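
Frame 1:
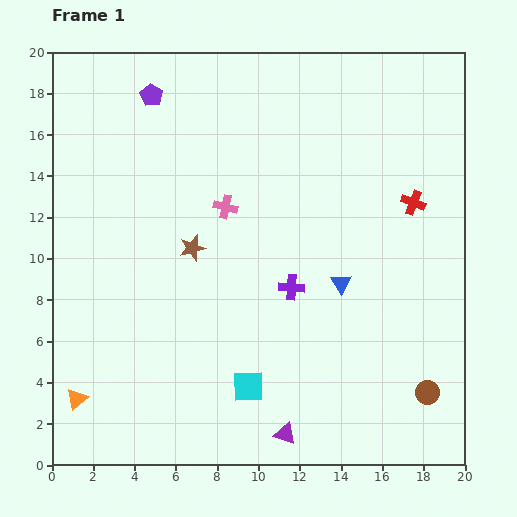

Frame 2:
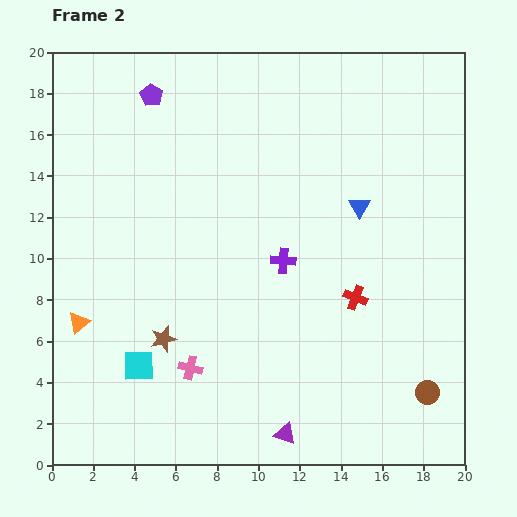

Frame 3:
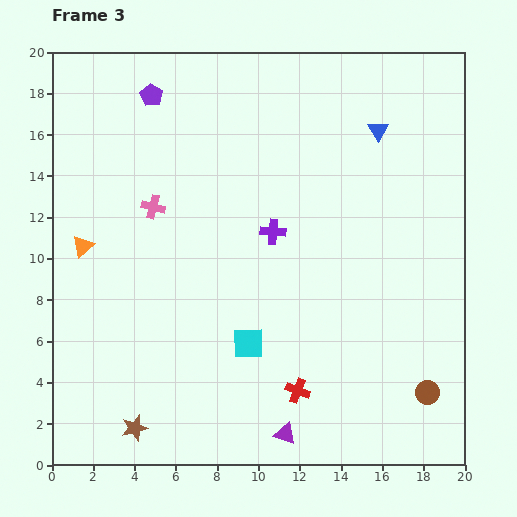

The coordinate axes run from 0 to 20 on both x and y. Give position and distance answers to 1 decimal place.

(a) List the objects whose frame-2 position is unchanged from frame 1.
the purple pentagon, the brown circle, the purple triangle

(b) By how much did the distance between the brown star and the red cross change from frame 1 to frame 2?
-1.4

Distance in frame 1: 10.9. Distance in frame 2: 9.5.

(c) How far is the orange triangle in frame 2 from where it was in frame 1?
3.7

The orange triangle moved from (1.2, 3.2) to (1.3, 6.9), a distance of √(0.1² + 3.7²) ≈ 3.7.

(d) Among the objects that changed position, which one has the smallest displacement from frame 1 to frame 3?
the cyan square

(moved 2.1)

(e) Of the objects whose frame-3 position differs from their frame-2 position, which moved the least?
the purple cross

(moved 1.5)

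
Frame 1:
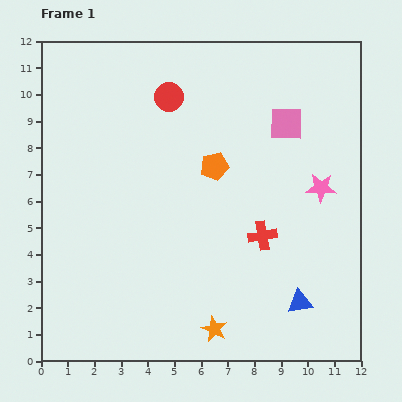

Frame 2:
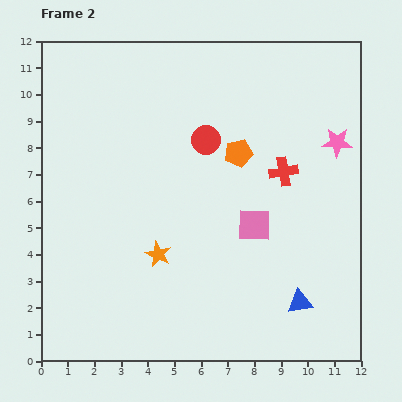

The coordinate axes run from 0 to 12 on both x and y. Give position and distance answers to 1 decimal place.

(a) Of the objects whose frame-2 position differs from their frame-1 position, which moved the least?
the orange pentagon

(moved 1.0)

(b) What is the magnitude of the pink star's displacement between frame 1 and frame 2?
1.8

The pink star moved from (10.5, 6.5) to (11.1, 8.2), a distance of √(0.6² + 1.7²) ≈ 1.8.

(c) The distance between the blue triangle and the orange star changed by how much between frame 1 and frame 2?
+2.2

Distance in frame 1: 3.4. Distance in frame 2: 5.6.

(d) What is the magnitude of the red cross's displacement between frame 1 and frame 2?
2.5

The red cross moved from (8.3, 4.7) to (9.1, 7.1), a distance of √(0.8² + 2.4²) ≈ 2.5.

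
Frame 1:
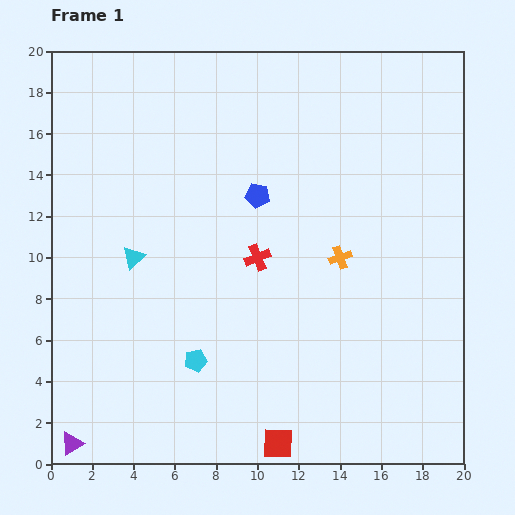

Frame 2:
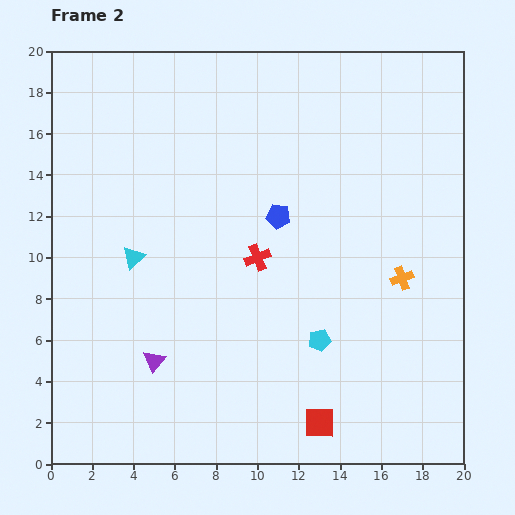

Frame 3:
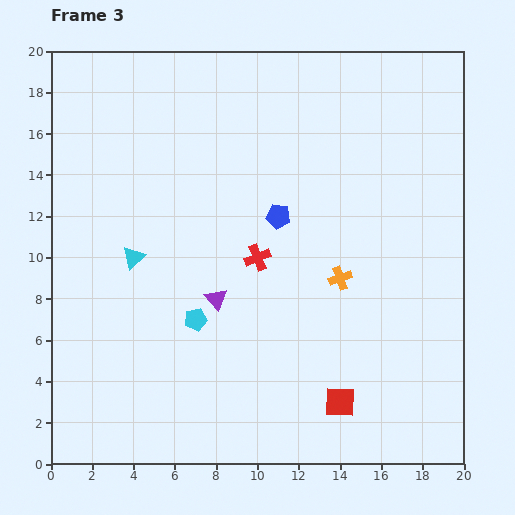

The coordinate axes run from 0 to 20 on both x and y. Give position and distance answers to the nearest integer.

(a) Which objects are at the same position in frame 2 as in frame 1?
the red cross, the cyan triangle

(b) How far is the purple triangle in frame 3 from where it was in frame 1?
10

The purple triangle moved from (1, 1) to (8, 8), a distance of √(7² + 7²) ≈ 10.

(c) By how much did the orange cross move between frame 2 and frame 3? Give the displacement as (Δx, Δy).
(-3, 0)

The orange cross was at (17, 9) in frame 2 and (14, 9) in frame 3.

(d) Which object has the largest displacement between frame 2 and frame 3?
the cyan pentagon

(moved 6; next 4)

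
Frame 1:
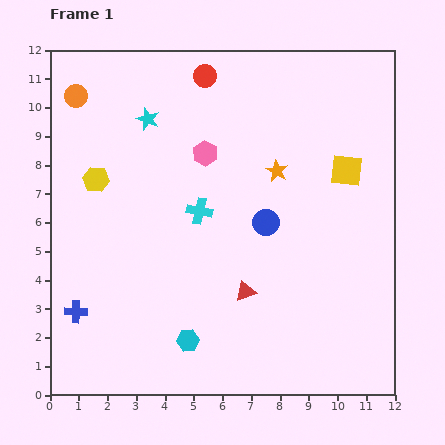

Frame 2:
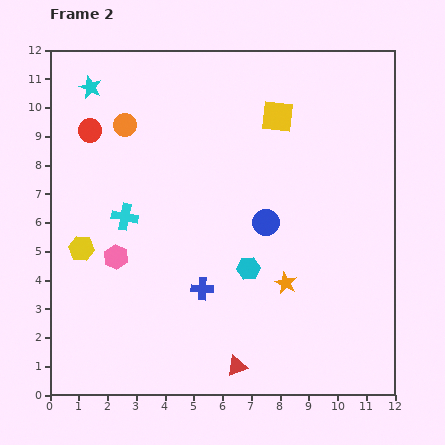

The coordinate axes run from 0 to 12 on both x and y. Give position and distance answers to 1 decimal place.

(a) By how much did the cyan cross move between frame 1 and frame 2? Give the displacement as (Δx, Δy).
(-2.6, -0.2)

The cyan cross was at (5.2, 6.4) in frame 1 and (2.6, 6.2) in frame 2.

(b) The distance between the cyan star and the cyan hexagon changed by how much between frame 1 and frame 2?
+0.6

Distance in frame 1: 7.8. Distance in frame 2: 8.4.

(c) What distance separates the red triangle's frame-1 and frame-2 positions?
2.6

The red triangle moved from (6.8, 3.6) to (6.5, 1.0), a distance of √(0.3² + 2.6²) ≈ 2.6.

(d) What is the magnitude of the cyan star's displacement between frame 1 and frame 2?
2.3

The cyan star moved from (3.4, 9.6) to (1.4, 10.7), a distance of √(2.0² + 1.1²) ≈ 2.3.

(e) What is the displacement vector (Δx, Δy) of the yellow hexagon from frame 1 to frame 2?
(-0.5, -2.4)

The yellow hexagon was at (1.6, 7.5) in frame 1 and (1.1, 5.1) in frame 2.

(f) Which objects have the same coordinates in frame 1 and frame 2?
the blue circle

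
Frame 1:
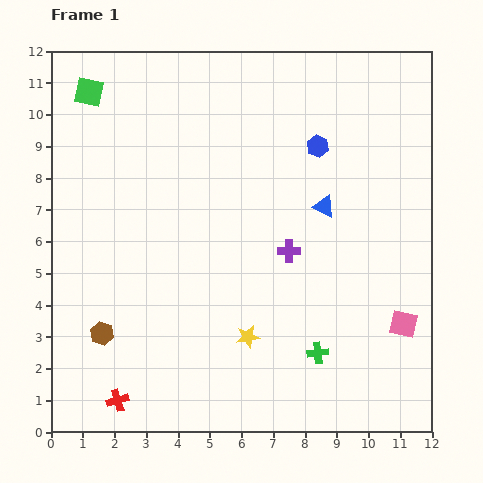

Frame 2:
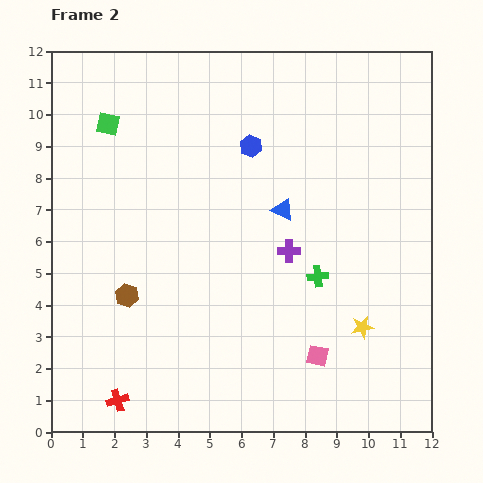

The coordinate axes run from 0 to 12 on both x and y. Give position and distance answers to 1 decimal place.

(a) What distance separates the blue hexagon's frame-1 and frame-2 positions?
2.1

The blue hexagon moved from (8.4, 9.0) to (6.3, 9.0), a distance of √(2.1² + 0.0²) ≈ 2.1.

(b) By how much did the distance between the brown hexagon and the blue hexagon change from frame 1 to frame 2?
-2.9

Distance in frame 1: 9.0. Distance in frame 2: 6.1.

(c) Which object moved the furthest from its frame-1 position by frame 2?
the yellow star

(moved 3.6; next 2.9)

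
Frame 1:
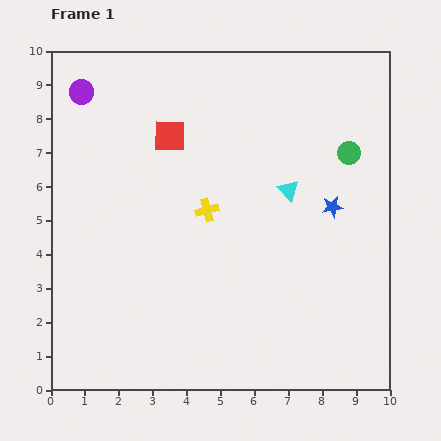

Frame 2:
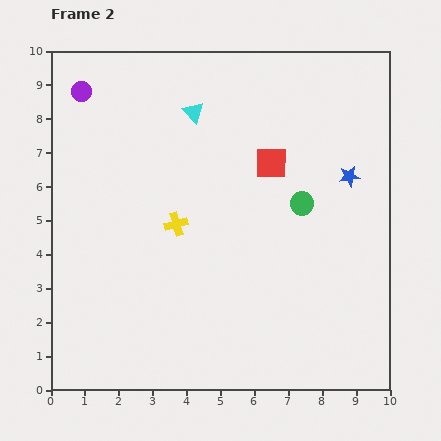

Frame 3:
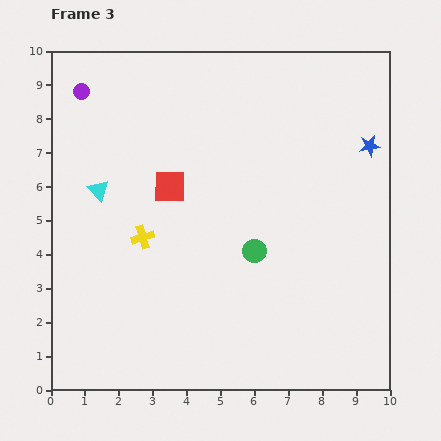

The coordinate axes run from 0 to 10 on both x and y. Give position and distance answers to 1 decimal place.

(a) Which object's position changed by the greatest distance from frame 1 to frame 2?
the cyan triangle

(moved 3.6; next 3.1)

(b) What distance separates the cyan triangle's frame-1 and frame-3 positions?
5.6

The cyan triangle moved from (7.0, 5.9) to (1.4, 5.9), a distance of √(5.6² + 0.0²) ≈ 5.6.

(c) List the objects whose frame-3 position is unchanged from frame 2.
the purple circle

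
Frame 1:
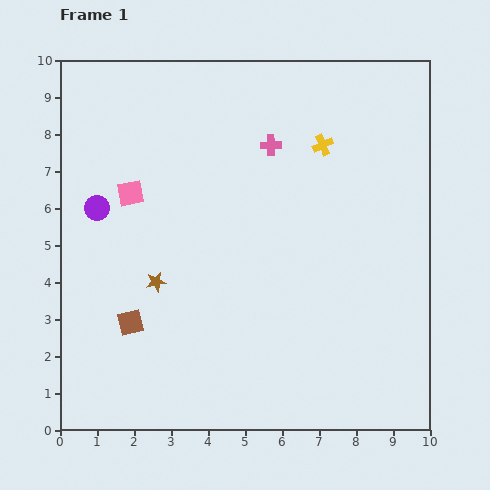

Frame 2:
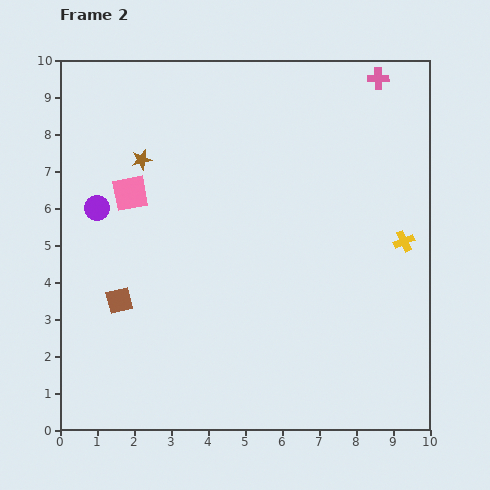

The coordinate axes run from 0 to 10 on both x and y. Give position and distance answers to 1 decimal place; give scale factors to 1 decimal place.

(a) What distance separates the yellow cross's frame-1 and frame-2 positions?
3.4

The yellow cross moved from (7.1, 7.7) to (9.3, 5.1), a distance of √(2.2² + 2.6²) ≈ 3.4.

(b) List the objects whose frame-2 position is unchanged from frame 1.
the purple circle, the pink square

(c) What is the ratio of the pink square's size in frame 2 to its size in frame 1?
1.4×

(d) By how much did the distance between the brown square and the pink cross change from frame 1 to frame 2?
+3.1

Distance in frame 1: 6.1. Distance in frame 2: 9.2.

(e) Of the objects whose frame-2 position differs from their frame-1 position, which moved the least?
the brown square

(moved 0.7)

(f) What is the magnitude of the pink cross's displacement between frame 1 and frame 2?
3.4

The pink cross moved from (5.7, 7.7) to (8.6, 9.5), a distance of √(2.9² + 1.8²) ≈ 3.4.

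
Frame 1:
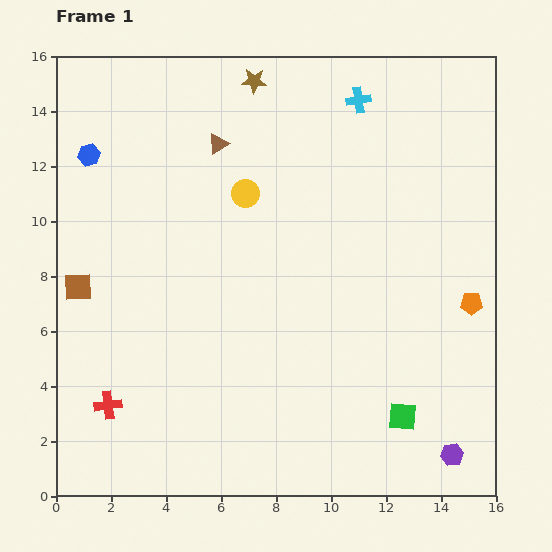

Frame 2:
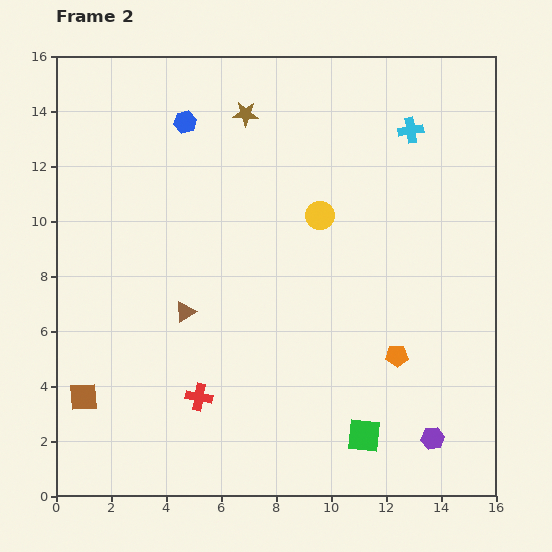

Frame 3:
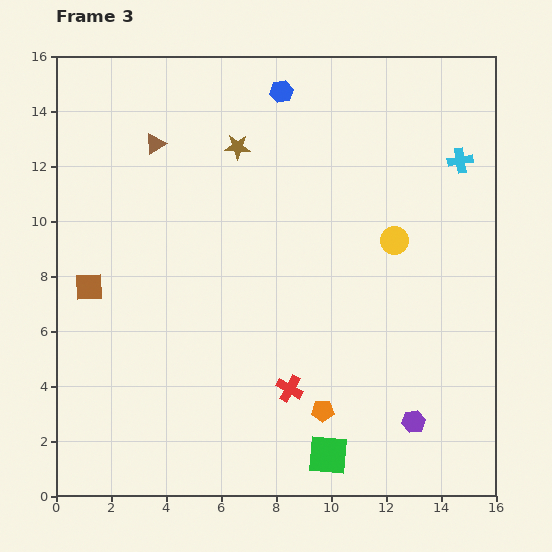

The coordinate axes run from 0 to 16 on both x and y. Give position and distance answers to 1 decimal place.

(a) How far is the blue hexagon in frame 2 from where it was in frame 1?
3.7

The blue hexagon moved from (1.2, 12.4) to (4.7, 13.6), a distance of √(3.5² + 1.2²) ≈ 3.7.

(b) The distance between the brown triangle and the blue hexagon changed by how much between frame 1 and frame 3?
+0.3

Distance in frame 1: 4.7. Distance in frame 3: 5.0.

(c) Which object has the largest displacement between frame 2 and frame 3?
the brown triangle

(moved 6.2; next 4.0)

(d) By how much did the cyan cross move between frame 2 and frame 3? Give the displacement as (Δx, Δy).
(1.8, -1.1)

The cyan cross was at (12.9, 13.3) in frame 2 and (14.7, 12.2) in frame 3.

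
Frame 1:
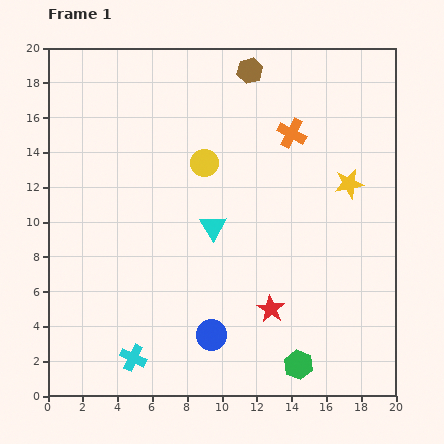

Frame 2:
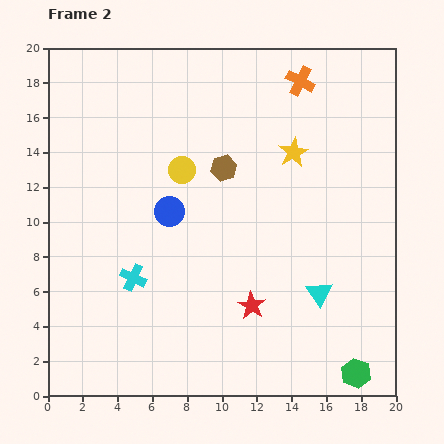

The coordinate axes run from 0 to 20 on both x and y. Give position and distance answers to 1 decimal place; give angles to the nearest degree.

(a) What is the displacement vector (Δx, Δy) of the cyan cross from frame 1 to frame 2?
(0.0, 4.6)

The cyan cross was at (4.9, 2.2) in frame 1 and (4.9, 6.8) in frame 2.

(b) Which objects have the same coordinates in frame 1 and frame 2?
none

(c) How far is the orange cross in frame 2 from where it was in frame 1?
3.0

The orange cross moved from (14.0, 15.1) to (14.5, 18.1), a distance of √(0.5² + 3.0²) ≈ 3.0.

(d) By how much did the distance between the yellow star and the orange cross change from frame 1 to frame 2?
-0.3

Distance in frame 1: 4.4. Distance in frame 2: 4.1.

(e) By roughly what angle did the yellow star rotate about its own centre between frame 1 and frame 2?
18° counter-clockwise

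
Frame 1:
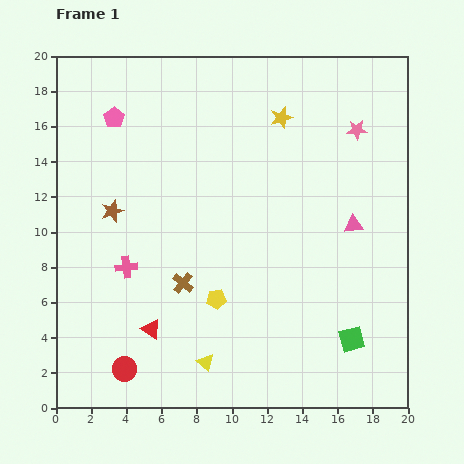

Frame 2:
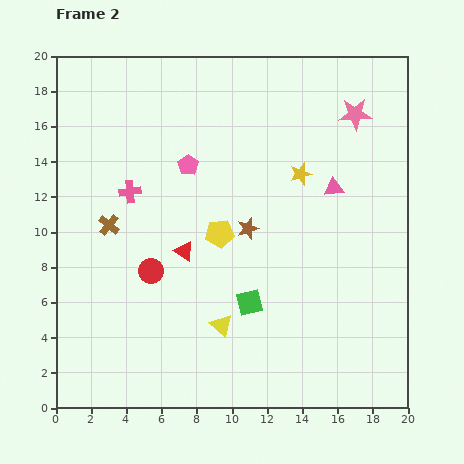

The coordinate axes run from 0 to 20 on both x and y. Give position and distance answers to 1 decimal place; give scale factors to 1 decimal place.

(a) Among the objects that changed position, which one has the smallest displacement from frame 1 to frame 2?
the pink star

(moved 0.9)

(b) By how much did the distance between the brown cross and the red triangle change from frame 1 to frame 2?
+1.4

Distance in frame 1: 3.2. Distance in frame 2: 4.6.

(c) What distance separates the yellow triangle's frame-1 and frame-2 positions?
2.3

The yellow triangle moved from (8.5, 2.6) to (9.4, 4.7), a distance of √(0.9² + 2.1²) ≈ 2.3.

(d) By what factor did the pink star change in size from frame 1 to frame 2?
1.6×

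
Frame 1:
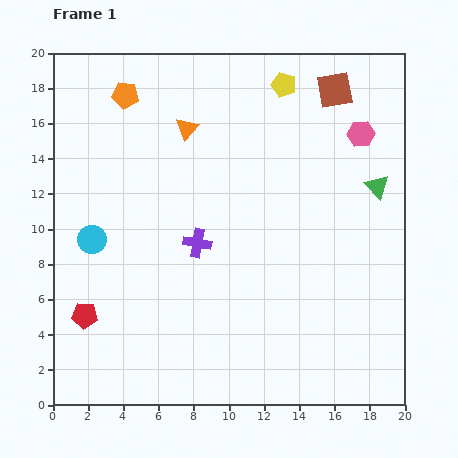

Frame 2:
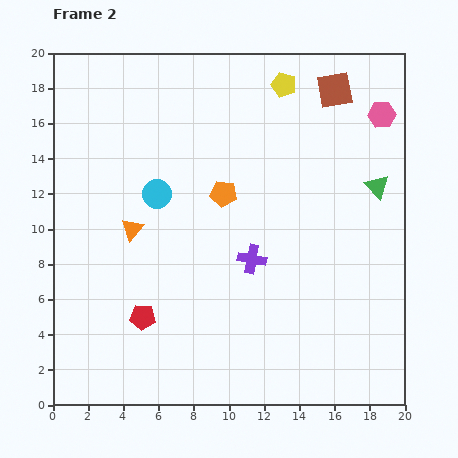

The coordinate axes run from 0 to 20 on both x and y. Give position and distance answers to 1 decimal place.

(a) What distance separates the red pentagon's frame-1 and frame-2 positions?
3.3

The red pentagon moved from (1.8, 5.1) to (5.1, 5.0), a distance of √(3.3² + 0.1²) ≈ 3.3.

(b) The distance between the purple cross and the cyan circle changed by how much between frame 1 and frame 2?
+0.5

Distance in frame 1: 6.0. Distance in frame 2: 6.5.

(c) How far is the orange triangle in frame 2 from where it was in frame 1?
6.5

The orange triangle moved from (7.6, 15.7) to (4.5, 10.0), a distance of √(3.1² + 5.7²) ≈ 6.5.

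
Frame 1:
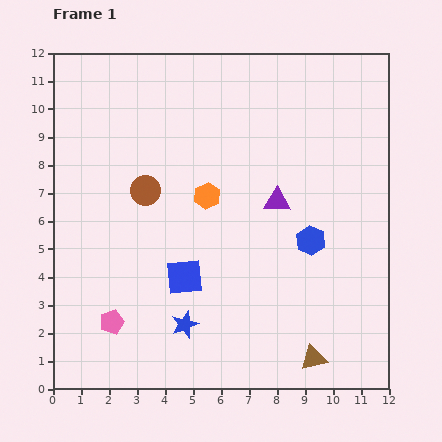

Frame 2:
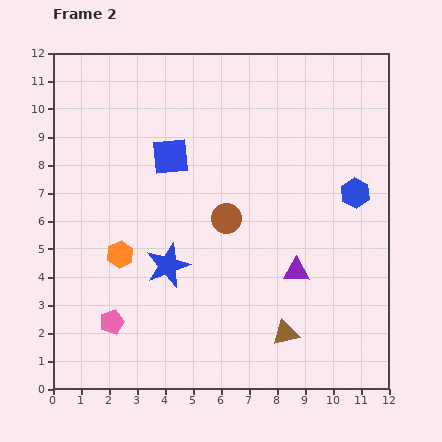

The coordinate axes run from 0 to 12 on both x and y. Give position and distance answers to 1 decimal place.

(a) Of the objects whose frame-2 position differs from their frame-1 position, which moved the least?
the brown triangle

(moved 1.3)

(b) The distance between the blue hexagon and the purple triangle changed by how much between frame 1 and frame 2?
+1.7

Distance in frame 1: 1.8. Distance in frame 2: 3.5.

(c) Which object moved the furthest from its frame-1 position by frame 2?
the blue square

(moved 4.3; next 3.7)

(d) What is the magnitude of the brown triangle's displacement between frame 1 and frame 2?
1.3

The brown triangle moved from (9.3, 1.1) to (8.3, 2.0), a distance of √(1.0² + 0.9²) ≈ 1.3.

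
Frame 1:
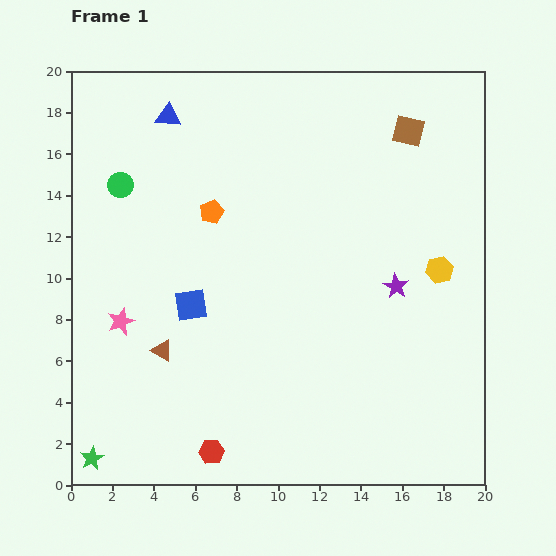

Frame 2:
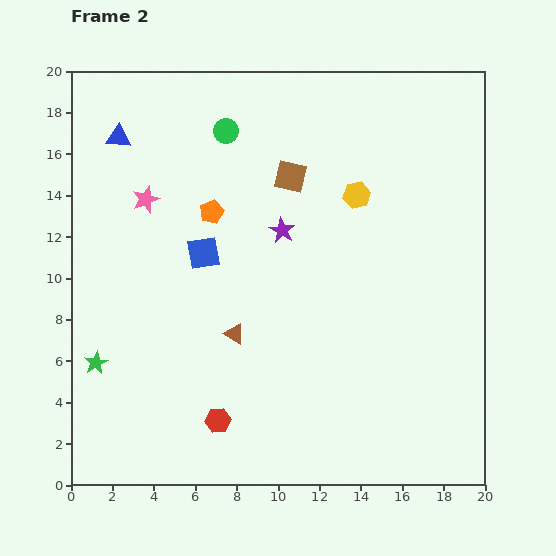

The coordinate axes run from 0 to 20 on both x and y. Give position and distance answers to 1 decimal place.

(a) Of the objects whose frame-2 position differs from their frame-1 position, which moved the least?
the red hexagon

(moved 1.5)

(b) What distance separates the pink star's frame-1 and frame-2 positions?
6.0

The pink star moved from (2.4, 7.9) to (3.6, 13.8), a distance of √(1.2² + 5.9²) ≈ 6.0.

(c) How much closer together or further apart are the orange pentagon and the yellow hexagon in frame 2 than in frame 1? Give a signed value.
-4.4

Distance in frame 1: 11.4. Distance in frame 2: 7.0.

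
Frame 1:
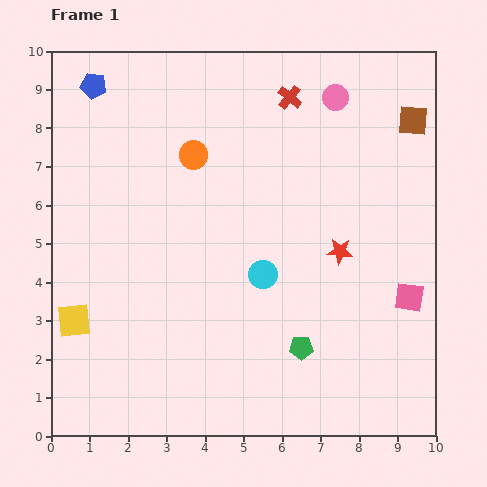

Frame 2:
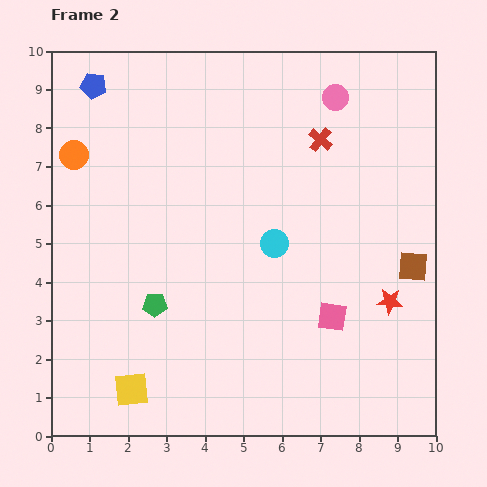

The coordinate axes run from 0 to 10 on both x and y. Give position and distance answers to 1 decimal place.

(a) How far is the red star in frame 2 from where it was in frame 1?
1.8

The red star moved from (7.5, 4.8) to (8.8, 3.5), a distance of √(1.3² + 1.3²) ≈ 1.8.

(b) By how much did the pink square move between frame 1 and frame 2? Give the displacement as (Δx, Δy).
(-2.0, -0.5)

The pink square was at (9.3, 3.6) in frame 1 and (7.3, 3.1) in frame 2.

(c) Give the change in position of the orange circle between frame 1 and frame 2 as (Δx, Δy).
(-3.1, 0.0)

The orange circle was at (3.7, 7.3) in frame 1 and (0.6, 7.3) in frame 2.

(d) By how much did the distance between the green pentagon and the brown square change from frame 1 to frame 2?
+0.2

Distance in frame 1: 6.6. Distance in frame 2: 6.8.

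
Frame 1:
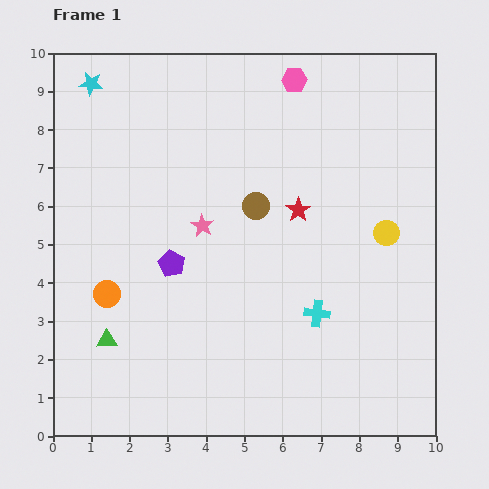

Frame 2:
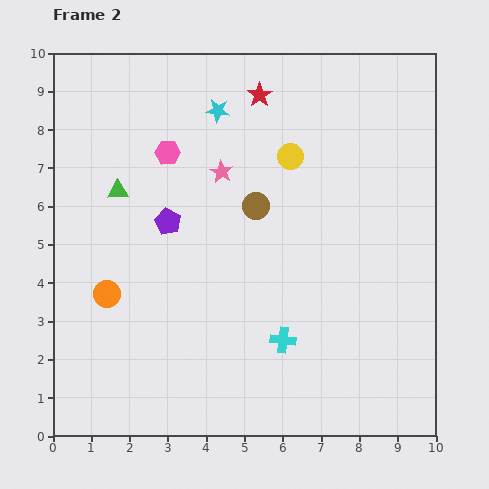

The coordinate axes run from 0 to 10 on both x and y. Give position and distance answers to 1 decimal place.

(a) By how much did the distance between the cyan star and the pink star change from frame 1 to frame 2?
-3.1

Distance in frame 1: 4.7. Distance in frame 2: 1.6.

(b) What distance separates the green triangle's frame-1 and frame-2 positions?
3.9

The green triangle moved from (1.4, 2.5) to (1.7, 6.4), a distance of √(0.3² + 3.9²) ≈ 3.9.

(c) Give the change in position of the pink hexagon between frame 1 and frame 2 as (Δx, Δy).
(-3.3, -1.9)

The pink hexagon was at (6.3, 9.3) in frame 1 and (3.0, 7.4) in frame 2.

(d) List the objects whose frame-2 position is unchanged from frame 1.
the orange circle, the brown circle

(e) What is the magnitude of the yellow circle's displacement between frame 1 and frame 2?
3.2

The yellow circle moved from (8.7, 5.3) to (6.2, 7.3), a distance of √(2.5² + 2.0²) ≈ 3.2.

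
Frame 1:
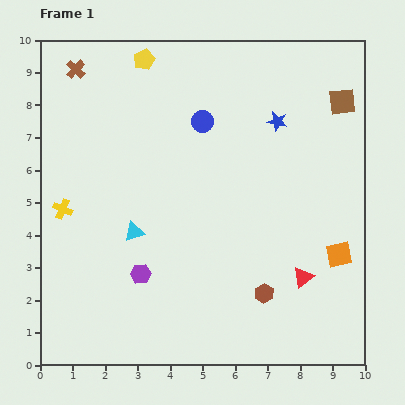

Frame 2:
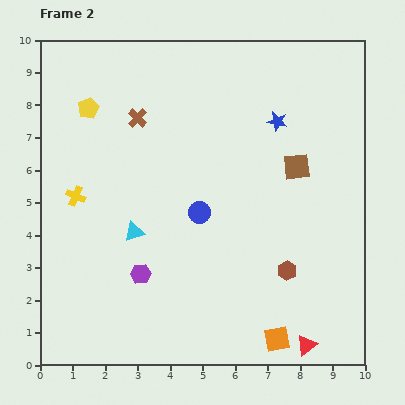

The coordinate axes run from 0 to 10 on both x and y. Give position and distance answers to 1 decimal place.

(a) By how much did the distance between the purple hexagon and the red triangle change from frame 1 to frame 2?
+0.6

Distance in frame 1: 5.0. Distance in frame 2: 5.6.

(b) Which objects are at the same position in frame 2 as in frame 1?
the cyan triangle, the purple hexagon, the blue star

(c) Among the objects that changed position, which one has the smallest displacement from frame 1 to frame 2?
the yellow cross

(moved 0.6)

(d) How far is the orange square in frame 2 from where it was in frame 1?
3.2

The orange square moved from (9.2, 3.4) to (7.3, 0.8), a distance of √(1.9² + 2.6²) ≈ 3.2.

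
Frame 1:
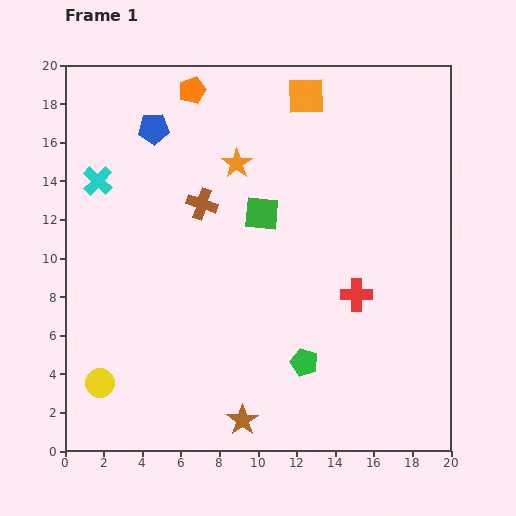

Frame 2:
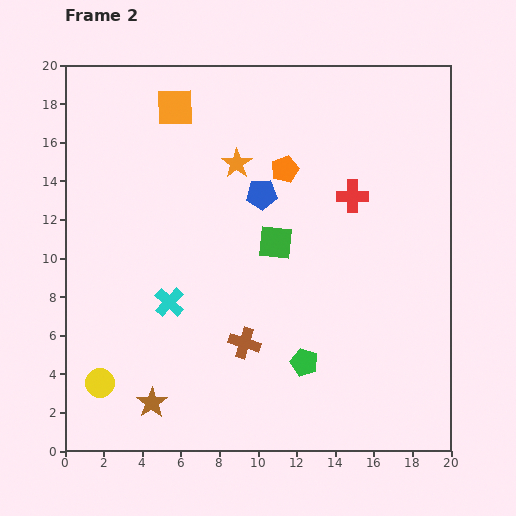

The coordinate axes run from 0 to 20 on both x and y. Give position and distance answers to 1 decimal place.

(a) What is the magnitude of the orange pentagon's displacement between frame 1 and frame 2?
6.3

The orange pentagon moved from (6.6, 18.7) to (11.4, 14.6), a distance of √(4.8² + 4.1²) ≈ 6.3.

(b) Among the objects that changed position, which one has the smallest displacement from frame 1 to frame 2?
the green square

(moved 1.7)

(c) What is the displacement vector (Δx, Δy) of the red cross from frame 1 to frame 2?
(-0.2, 5.1)

The red cross was at (15.1, 8.1) in frame 1 and (14.9, 13.2) in frame 2.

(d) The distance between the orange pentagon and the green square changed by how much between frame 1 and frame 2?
-3.5

Distance in frame 1: 7.3. Distance in frame 2: 3.8.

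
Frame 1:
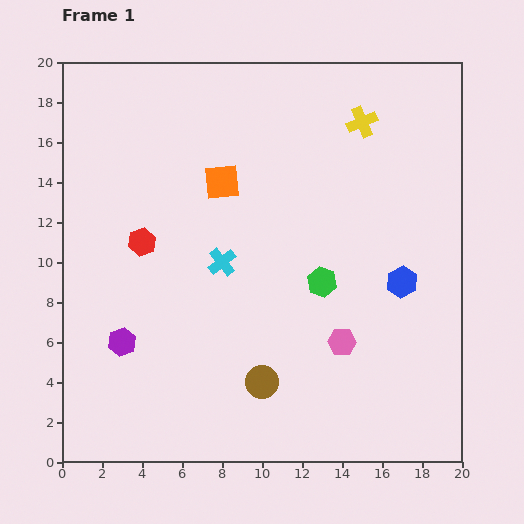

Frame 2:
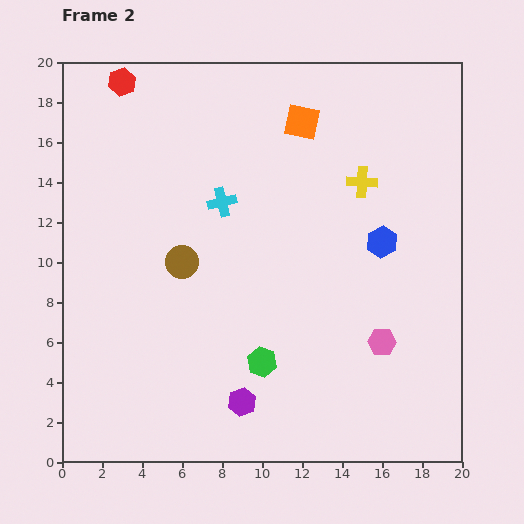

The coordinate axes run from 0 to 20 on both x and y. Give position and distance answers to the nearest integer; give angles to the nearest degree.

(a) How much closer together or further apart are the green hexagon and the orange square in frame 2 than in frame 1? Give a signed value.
+5

Distance in frame 1: 7. Distance in frame 2: 12.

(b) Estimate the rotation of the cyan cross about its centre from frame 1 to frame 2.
26° clockwise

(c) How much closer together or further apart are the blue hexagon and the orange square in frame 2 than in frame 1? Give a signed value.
-3

Distance in frame 1: 10. Distance in frame 2: 7.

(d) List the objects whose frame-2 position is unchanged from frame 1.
none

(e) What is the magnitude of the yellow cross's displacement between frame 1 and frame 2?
3

The yellow cross moved from (15, 17) to (15, 14), a distance of √(0² + 3²) ≈ 3.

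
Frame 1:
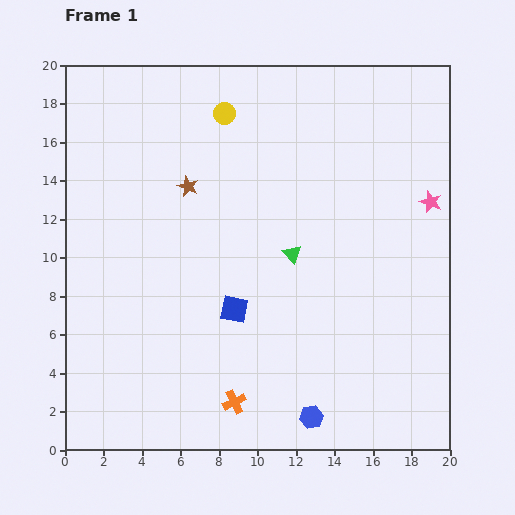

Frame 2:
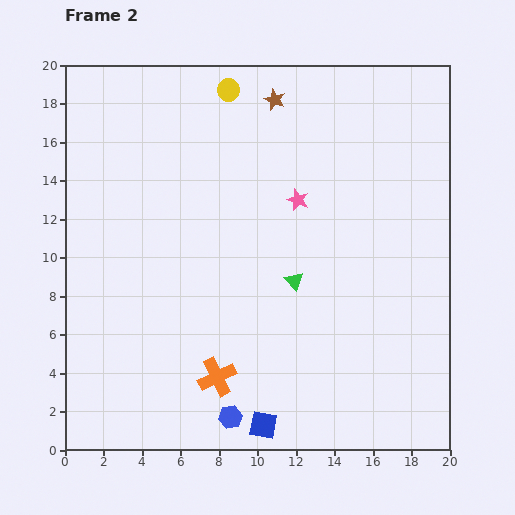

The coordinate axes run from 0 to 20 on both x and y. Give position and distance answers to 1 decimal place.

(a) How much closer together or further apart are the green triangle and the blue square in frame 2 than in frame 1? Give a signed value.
+3.5

Distance in frame 1: 4.2. Distance in frame 2: 7.7.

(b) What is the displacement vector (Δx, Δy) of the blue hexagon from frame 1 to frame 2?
(-4.2, 0.0)

The blue hexagon was at (12.8, 1.7) in frame 1 and (8.6, 1.7) in frame 2.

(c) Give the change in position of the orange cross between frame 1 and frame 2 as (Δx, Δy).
(-0.9, 1.3)

The orange cross was at (8.8, 2.5) in frame 1 and (7.9, 3.8) in frame 2.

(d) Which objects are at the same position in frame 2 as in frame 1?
none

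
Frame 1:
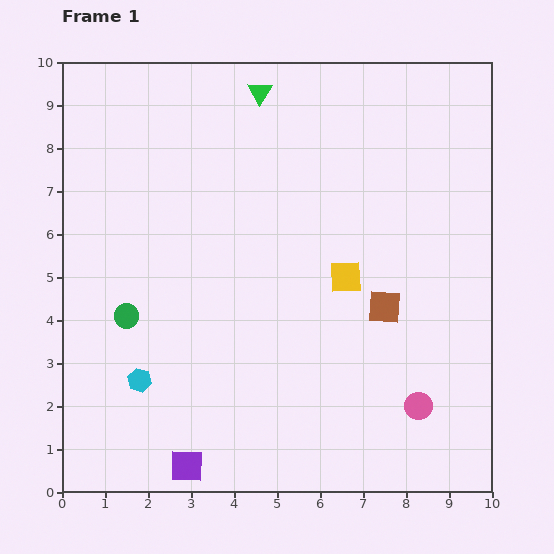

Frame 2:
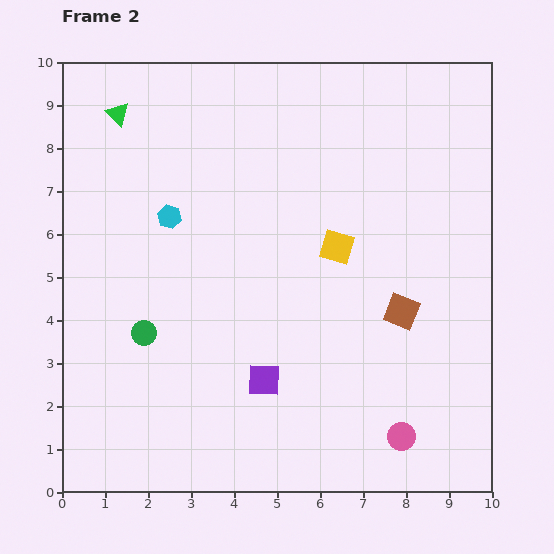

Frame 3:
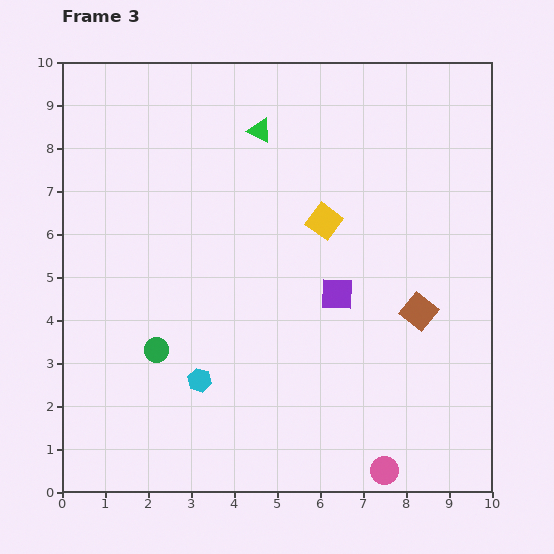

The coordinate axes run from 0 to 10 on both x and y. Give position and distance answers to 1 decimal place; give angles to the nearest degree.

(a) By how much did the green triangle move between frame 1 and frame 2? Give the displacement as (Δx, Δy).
(-3.3, -0.5)

The green triangle was at (4.6, 9.3) in frame 1 and (1.3, 8.8) in frame 2.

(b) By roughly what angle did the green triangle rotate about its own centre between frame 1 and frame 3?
37° counter-clockwise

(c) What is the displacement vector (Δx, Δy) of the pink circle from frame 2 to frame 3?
(-0.4, -0.8)

The pink circle was at (7.9, 1.3) in frame 2 and (7.5, 0.5) in frame 3.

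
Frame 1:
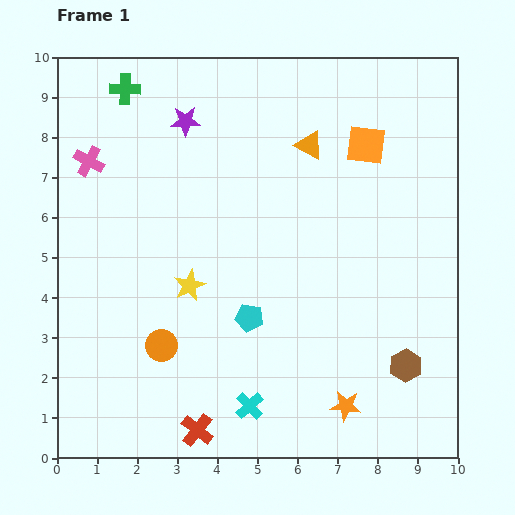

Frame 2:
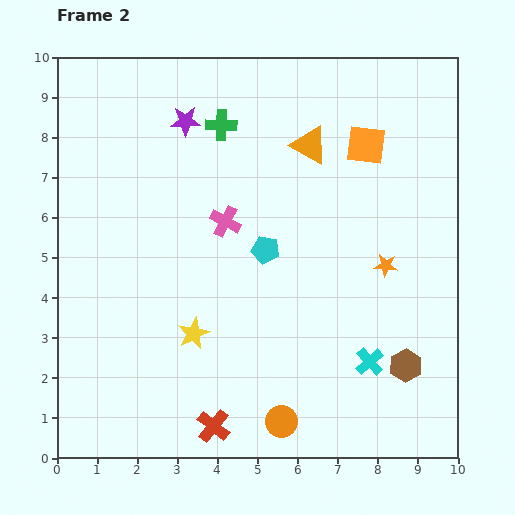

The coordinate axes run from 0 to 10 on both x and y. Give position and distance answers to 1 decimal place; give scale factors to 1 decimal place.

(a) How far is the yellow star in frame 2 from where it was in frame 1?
1.2

The yellow star moved from (3.3, 4.3) to (3.4, 3.1), a distance of √(0.1² + 1.2²) ≈ 1.2.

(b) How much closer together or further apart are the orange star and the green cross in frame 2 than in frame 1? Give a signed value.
-4.2

Distance in frame 1: 9.6. Distance in frame 2: 5.4.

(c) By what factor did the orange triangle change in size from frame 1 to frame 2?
1.3×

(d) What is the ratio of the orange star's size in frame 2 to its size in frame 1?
0.8×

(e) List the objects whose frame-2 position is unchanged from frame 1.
the orange square, the brown hexagon, the orange triangle, the purple star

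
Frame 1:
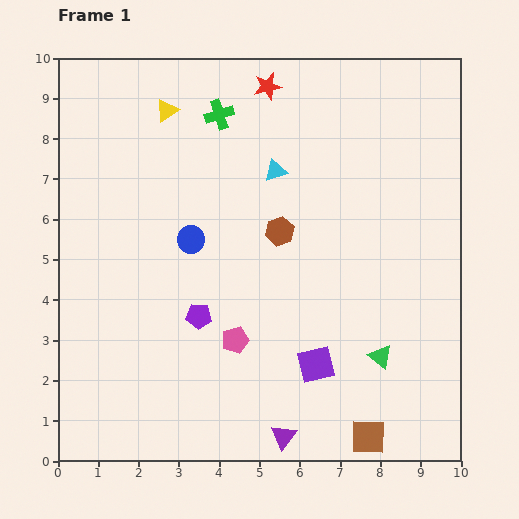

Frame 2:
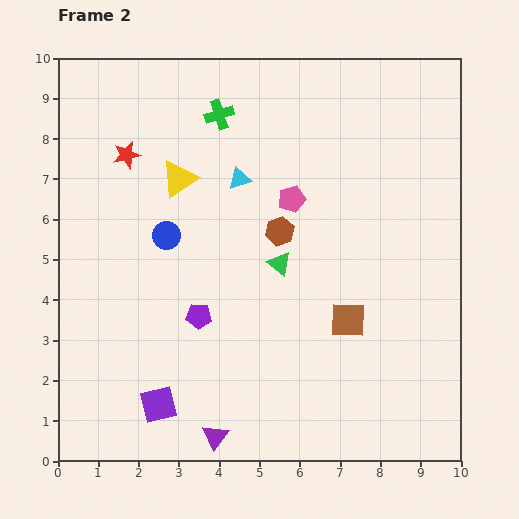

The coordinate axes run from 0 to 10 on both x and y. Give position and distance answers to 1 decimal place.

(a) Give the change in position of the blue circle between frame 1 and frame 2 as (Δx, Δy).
(-0.6, 0.1)

The blue circle was at (3.3, 5.5) in frame 1 and (2.7, 5.6) in frame 2.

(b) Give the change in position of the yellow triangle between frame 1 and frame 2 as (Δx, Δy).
(0.3, -1.7)

The yellow triangle was at (2.7, 8.7) in frame 1 and (3.0, 7.0) in frame 2.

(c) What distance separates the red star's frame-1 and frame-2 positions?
3.9

The red star moved from (5.2, 9.3) to (1.7, 7.6), a distance of √(3.5² + 1.7²) ≈ 3.9.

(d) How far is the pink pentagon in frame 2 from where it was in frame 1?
3.8

The pink pentagon moved from (4.4, 3.0) to (5.8, 6.5), a distance of √(1.4² + 3.5²) ≈ 3.8.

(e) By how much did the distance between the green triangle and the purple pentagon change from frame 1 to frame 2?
-2.2

Distance in frame 1: 4.6. Distance in frame 2: 2.4.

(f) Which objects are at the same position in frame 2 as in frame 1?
the purple pentagon, the green cross, the brown hexagon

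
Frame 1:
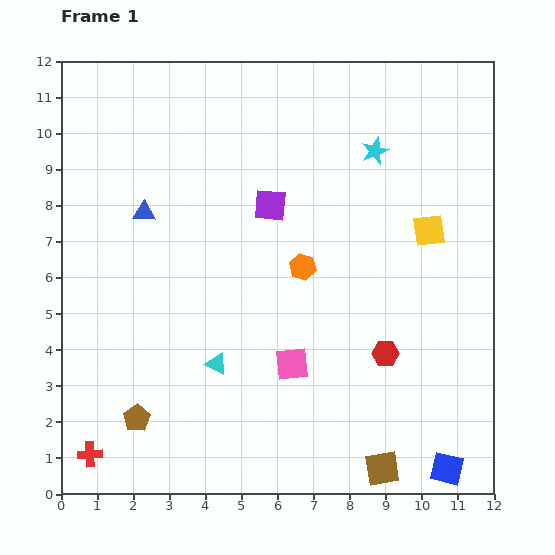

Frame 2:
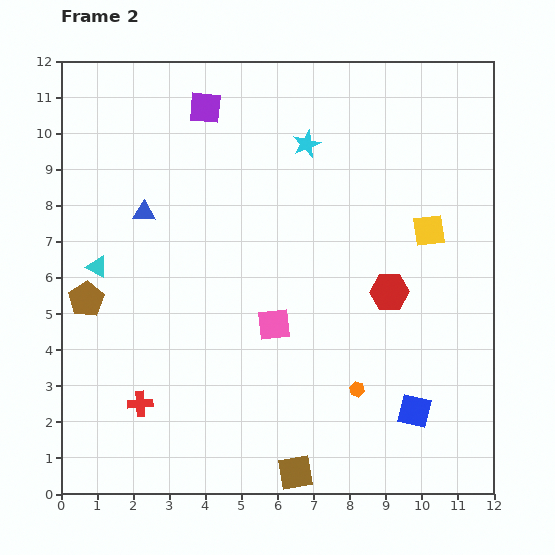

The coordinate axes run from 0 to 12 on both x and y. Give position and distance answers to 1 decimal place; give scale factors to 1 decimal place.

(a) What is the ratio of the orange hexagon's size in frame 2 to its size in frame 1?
0.6×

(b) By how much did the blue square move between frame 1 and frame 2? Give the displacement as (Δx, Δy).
(-0.9, 1.6)

The blue square was at (10.7, 0.7) in frame 1 and (9.8, 2.3) in frame 2.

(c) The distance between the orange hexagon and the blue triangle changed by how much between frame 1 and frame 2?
+3.1

Distance in frame 1: 4.6. Distance in frame 2: 7.7.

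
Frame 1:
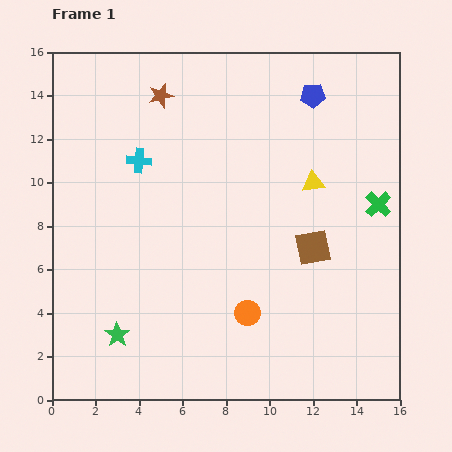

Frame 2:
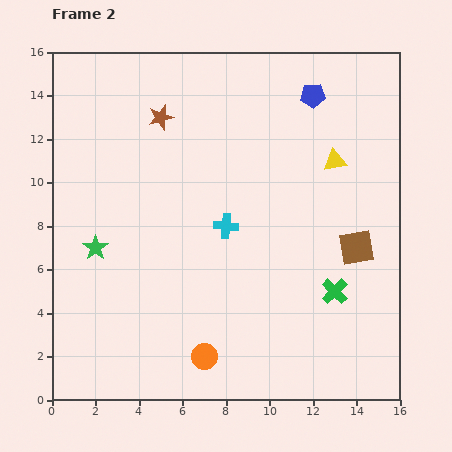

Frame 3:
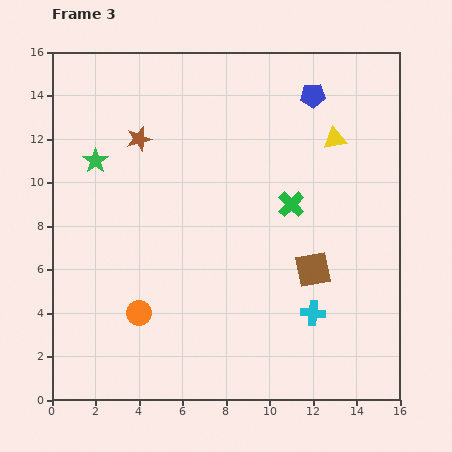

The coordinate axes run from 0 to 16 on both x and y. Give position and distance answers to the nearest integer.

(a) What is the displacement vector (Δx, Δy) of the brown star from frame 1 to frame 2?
(0, -1)

The brown star was at (5, 14) in frame 1 and (5, 13) in frame 2.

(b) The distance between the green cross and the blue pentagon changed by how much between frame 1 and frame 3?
-1

Distance in frame 1: 6. Distance in frame 3: 5.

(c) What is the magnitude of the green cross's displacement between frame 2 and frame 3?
4

The green cross moved from (13, 5) to (11, 9), a distance of √(2² + 4²) ≈ 4.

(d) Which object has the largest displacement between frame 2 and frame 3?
the cyan cross

(moved 6; next 4)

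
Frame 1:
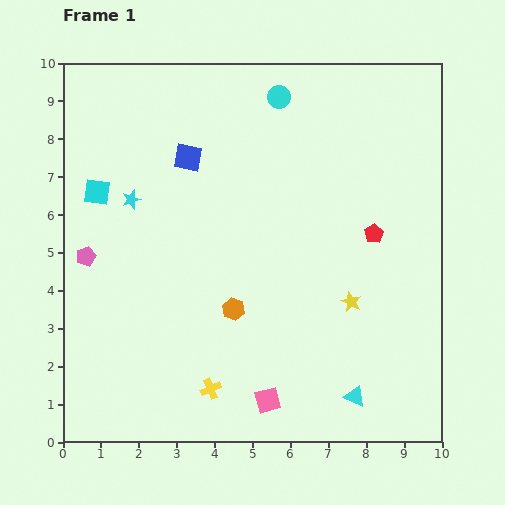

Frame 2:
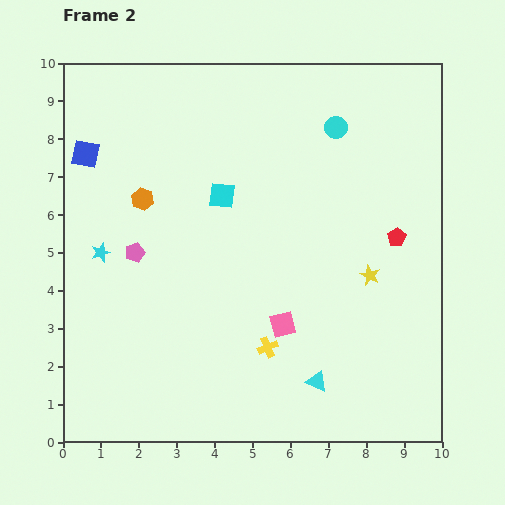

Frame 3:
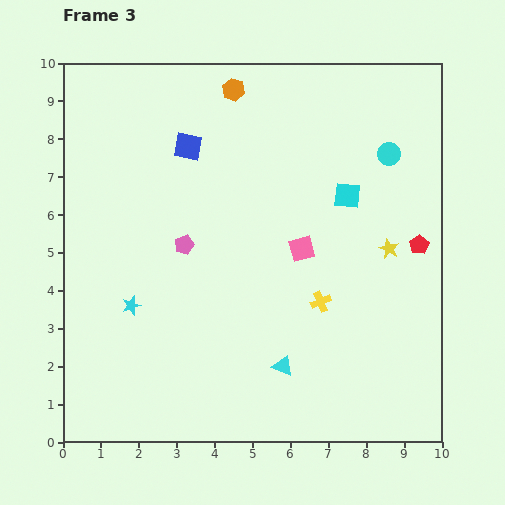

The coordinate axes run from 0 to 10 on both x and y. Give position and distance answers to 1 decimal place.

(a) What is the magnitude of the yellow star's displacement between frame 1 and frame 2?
0.9

The yellow star moved from (7.6, 3.7) to (8.1, 4.4), a distance of √(0.5² + 0.7²) ≈ 0.9.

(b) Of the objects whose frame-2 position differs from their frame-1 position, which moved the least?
the red pentagon

(moved 0.6)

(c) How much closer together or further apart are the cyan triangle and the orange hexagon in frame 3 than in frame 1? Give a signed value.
+3.5

Distance in frame 1: 3.9. Distance in frame 3: 7.4.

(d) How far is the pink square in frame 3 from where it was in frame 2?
2.1

The pink square moved from (5.8, 3.1) to (6.3, 5.1), a distance of √(0.5² + 2.0²) ≈ 2.1.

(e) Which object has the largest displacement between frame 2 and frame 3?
the orange hexagon

(moved 3.8; next 3.3)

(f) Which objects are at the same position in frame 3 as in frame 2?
none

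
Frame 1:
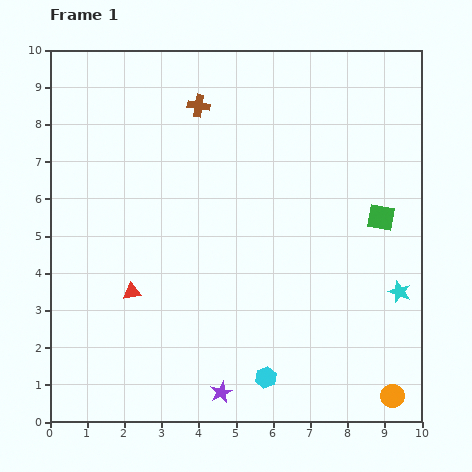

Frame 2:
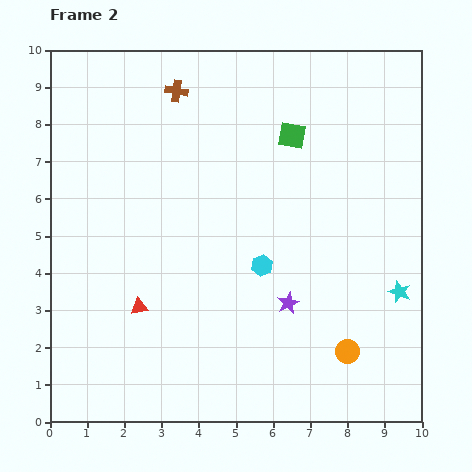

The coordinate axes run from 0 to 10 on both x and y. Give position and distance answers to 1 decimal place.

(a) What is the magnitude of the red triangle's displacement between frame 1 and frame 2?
0.4

The red triangle moved from (2.2, 3.5) to (2.4, 3.1), a distance of √(0.2² + 0.4²) ≈ 0.4.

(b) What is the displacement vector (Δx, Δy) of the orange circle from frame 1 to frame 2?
(-1.2, 1.2)

The orange circle was at (9.2, 0.7) in frame 1 and (8.0, 1.9) in frame 2.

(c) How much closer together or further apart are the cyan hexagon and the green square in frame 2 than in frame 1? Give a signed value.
-1.7

Distance in frame 1: 5.3. Distance in frame 2: 3.6.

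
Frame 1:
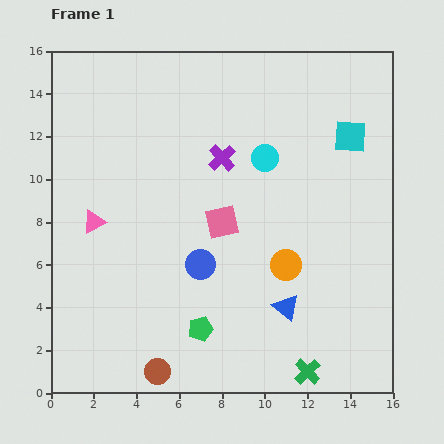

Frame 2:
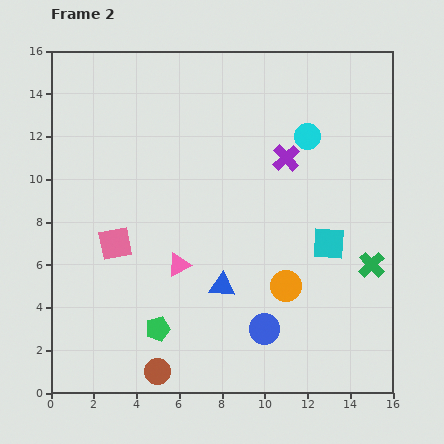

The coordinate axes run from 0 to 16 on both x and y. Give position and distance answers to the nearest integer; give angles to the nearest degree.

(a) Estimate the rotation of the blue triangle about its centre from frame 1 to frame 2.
36° counter-clockwise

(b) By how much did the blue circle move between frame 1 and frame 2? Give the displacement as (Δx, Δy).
(3, -3)

The blue circle was at (7, 6) in frame 1 and (10, 3) in frame 2.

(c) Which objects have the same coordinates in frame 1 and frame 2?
the brown circle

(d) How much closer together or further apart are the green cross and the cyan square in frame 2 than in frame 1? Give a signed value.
-9

Distance in frame 1: 11. Distance in frame 2: 2.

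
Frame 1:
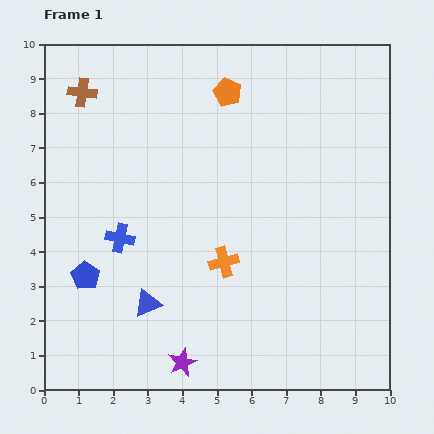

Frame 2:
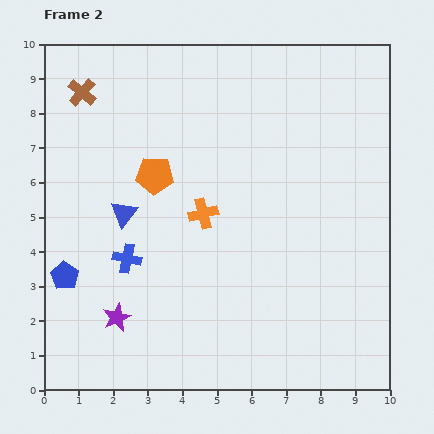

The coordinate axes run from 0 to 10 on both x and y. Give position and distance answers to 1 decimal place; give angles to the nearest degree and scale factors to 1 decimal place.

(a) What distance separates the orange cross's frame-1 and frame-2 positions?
1.5

The orange cross moved from (5.2, 3.7) to (4.6, 5.1), a distance of √(0.6² + 1.4²) ≈ 1.5.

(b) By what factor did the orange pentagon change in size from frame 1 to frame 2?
1.3×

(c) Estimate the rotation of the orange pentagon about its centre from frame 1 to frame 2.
21° counter-clockwise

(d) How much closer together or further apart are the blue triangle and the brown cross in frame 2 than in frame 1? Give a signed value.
-2.7

Distance in frame 1: 6.4. Distance in frame 2: 3.7.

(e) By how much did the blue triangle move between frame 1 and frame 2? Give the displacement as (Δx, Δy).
(-0.7, 2.6)

The blue triangle was at (3.0, 2.5) in frame 1 and (2.3, 5.1) in frame 2.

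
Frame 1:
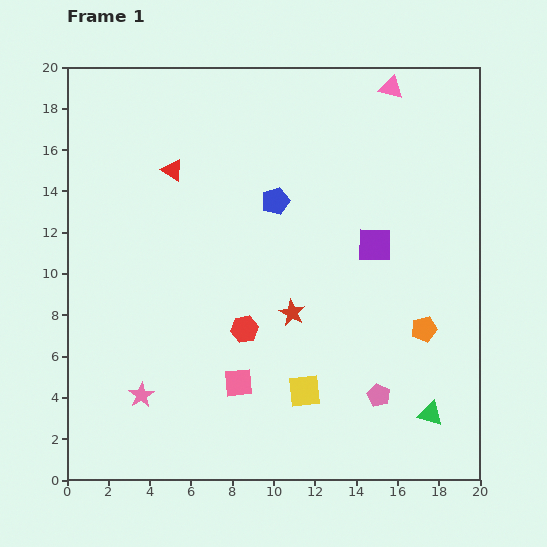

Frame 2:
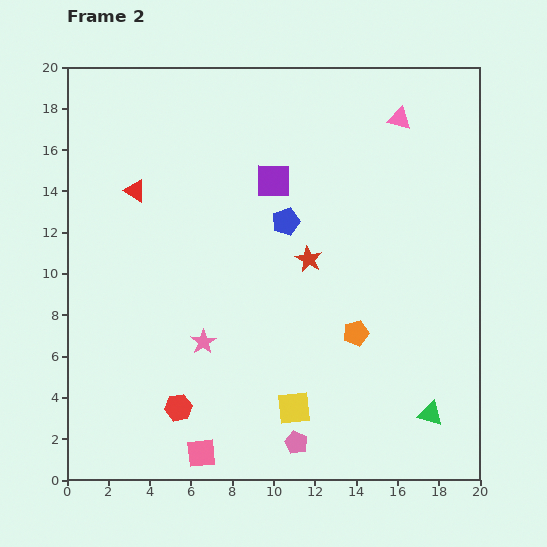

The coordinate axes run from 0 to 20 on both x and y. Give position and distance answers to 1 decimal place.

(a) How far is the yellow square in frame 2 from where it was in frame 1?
0.9

The yellow square moved from (11.5, 4.3) to (11.0, 3.5), a distance of √(0.5² + 0.8²) ≈ 0.9.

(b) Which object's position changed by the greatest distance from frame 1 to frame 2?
the purple square

(moved 5.8; next 5.0)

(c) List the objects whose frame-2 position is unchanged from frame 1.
the green triangle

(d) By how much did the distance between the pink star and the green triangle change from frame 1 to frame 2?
-2.5

Distance in frame 1: 14.0. Distance in frame 2: 11.5.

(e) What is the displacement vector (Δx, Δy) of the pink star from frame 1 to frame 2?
(3.0, 2.6)

The pink star was at (3.6, 4.1) in frame 1 and (6.6, 6.7) in frame 2.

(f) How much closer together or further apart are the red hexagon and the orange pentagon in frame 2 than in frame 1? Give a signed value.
+0.6

Distance in frame 1: 8.7. Distance in frame 2: 9.3.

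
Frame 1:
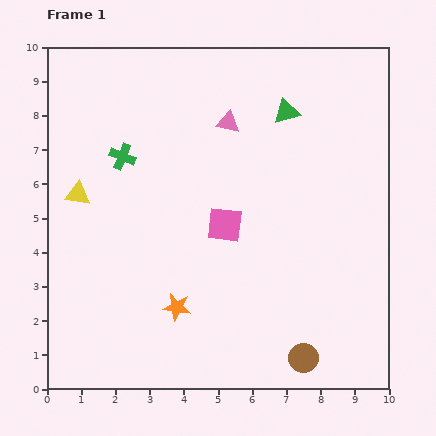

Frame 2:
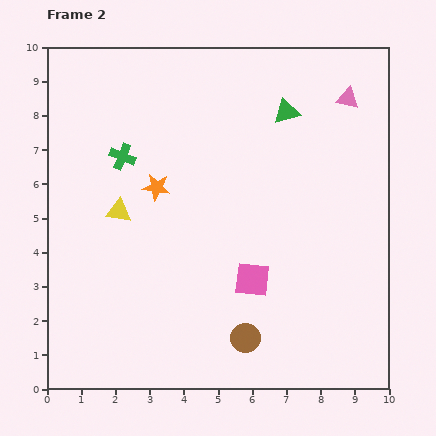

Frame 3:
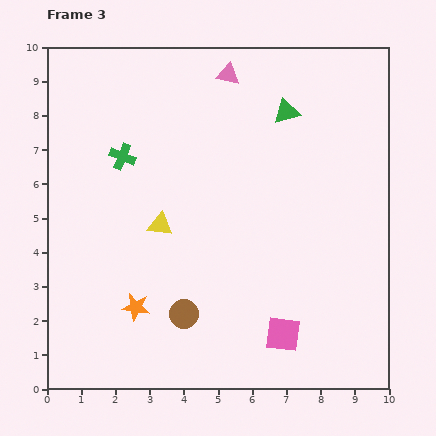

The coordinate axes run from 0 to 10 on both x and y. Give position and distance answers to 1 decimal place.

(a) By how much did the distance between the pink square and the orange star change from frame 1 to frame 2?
+1.1

Distance in frame 1: 2.8. Distance in frame 2: 3.9.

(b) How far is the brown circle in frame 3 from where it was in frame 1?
3.7

The brown circle moved from (7.5, 0.9) to (4.0, 2.2), a distance of √(3.5² + 1.3²) ≈ 3.7.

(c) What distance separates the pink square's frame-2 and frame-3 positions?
1.8

The pink square moved from (6.0, 3.2) to (6.9, 1.6), a distance of √(0.9² + 1.6²) ≈ 1.8.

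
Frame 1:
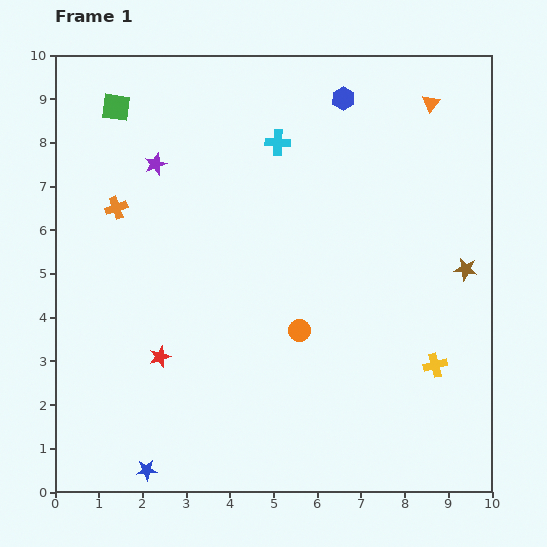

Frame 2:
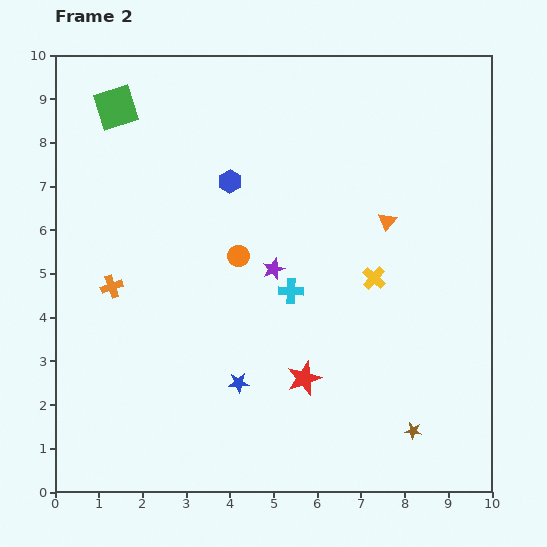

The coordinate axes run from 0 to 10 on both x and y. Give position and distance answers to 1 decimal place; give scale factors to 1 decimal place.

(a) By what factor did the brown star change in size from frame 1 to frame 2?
0.7×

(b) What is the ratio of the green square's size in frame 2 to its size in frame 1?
1.5×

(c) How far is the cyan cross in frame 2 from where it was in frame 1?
3.4

The cyan cross moved from (5.1, 8.0) to (5.4, 4.6), a distance of √(0.3² + 3.4²) ≈ 3.4.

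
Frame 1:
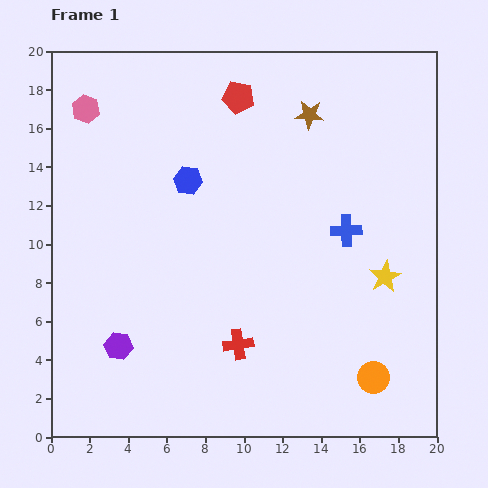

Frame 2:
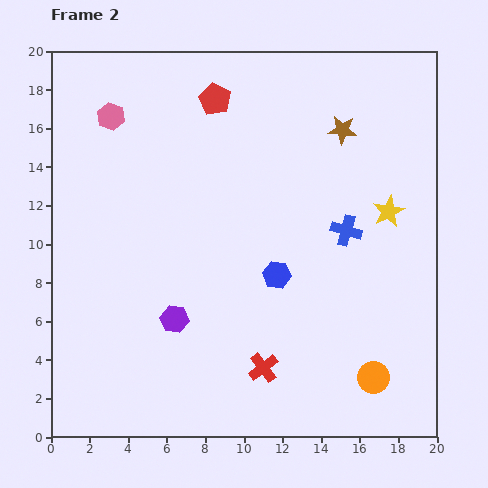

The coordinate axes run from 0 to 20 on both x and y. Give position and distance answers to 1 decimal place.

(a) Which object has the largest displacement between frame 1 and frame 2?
the blue hexagon

(moved 6.7; next 3.4)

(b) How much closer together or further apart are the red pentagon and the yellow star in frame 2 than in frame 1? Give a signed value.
-1.3

Distance in frame 1: 12.0. Distance in frame 2: 10.7.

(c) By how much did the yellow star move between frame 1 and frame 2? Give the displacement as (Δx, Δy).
(0.2, 3.4)

The yellow star was at (17.3, 8.3) in frame 1 and (17.5, 11.7) in frame 2.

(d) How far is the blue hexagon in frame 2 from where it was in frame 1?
6.7

The blue hexagon moved from (7.1, 13.3) to (11.7, 8.4), a distance of √(4.6² + 4.9²) ≈ 6.7.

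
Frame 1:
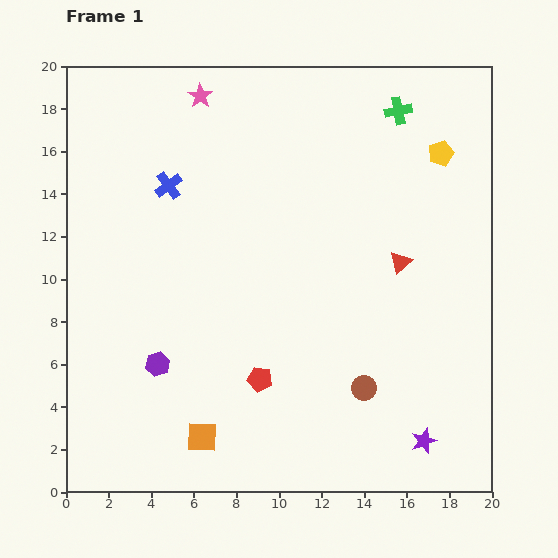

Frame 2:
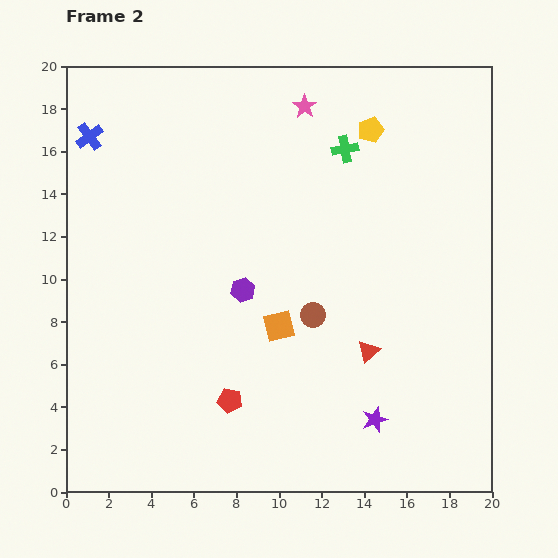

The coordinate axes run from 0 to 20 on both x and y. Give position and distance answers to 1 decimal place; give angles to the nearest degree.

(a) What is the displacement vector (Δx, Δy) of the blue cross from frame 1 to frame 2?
(-3.7, 2.3)

The blue cross was at (4.8, 14.4) in frame 1 and (1.1, 16.7) in frame 2.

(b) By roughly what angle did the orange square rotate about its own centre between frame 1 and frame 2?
16° counter-clockwise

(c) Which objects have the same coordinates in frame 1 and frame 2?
none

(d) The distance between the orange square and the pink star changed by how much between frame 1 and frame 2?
-5.6

Distance in frame 1: 16.0. Distance in frame 2: 10.4.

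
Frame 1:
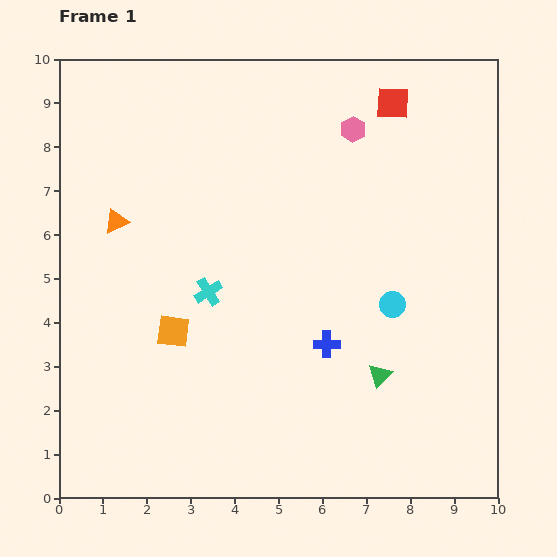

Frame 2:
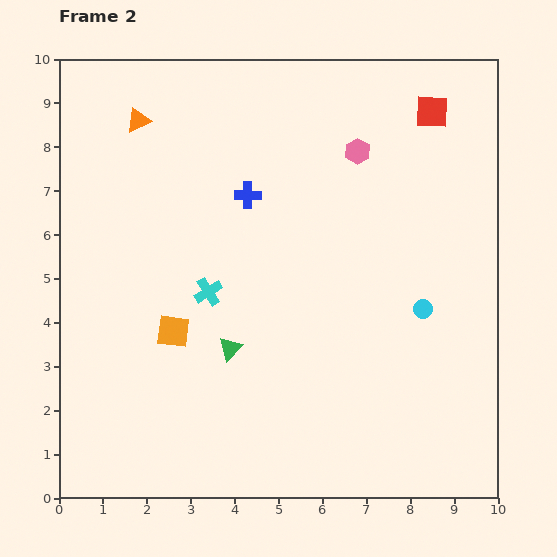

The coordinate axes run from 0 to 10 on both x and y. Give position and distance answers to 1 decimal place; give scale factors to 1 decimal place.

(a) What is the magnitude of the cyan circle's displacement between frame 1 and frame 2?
0.7

The cyan circle moved from (7.6, 4.4) to (8.3, 4.3), a distance of √(0.7² + 0.1²) ≈ 0.7.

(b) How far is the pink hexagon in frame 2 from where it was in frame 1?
0.5

The pink hexagon moved from (6.7, 8.4) to (6.8, 7.9), a distance of √(0.1² + 0.5²) ≈ 0.5.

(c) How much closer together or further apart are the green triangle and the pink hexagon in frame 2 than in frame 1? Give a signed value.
-0.2

Distance in frame 1: 5.6. Distance in frame 2: 5.4.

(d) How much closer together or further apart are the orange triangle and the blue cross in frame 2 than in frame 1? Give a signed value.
-2.6

Distance in frame 1: 5.6. Distance in frame 2: 3.0.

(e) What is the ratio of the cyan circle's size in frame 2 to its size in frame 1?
0.7×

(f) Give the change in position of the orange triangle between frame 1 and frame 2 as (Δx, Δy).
(0.5, 2.3)

The orange triangle was at (1.3, 6.3) in frame 1 and (1.8, 8.6) in frame 2.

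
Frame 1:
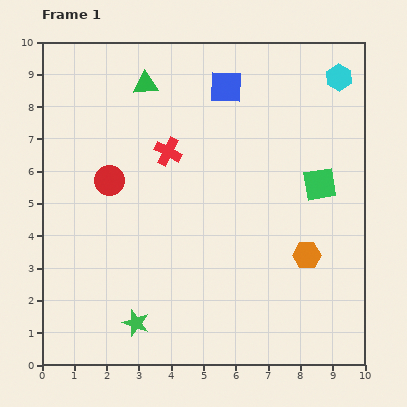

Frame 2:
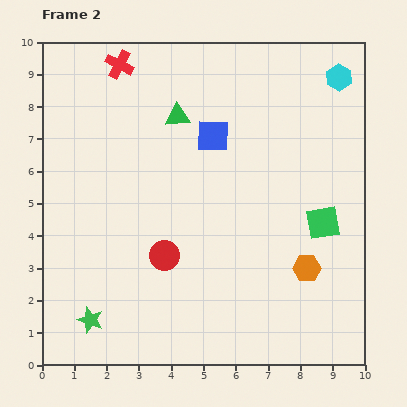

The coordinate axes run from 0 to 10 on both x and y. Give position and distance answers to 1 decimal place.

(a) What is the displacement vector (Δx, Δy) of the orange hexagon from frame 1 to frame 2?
(0.0, -0.4)

The orange hexagon was at (8.2, 3.4) in frame 1 and (8.2, 3.0) in frame 2.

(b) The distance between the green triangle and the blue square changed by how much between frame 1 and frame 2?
-1.2

Distance in frame 1: 2.5. Distance in frame 2: 1.3.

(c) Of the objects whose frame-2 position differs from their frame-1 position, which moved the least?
the orange hexagon

(moved 0.4)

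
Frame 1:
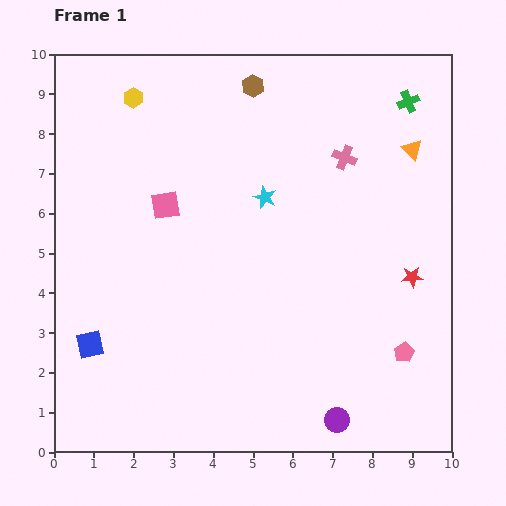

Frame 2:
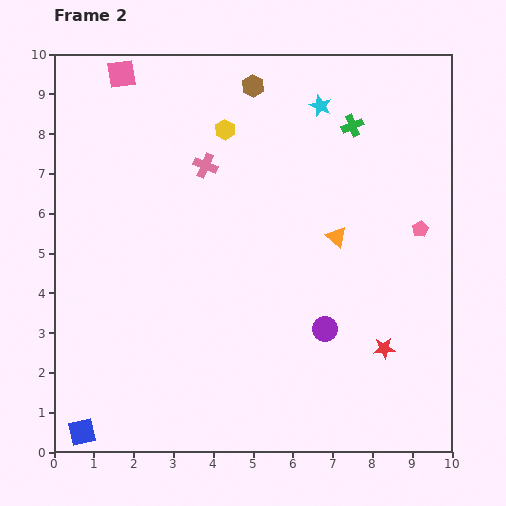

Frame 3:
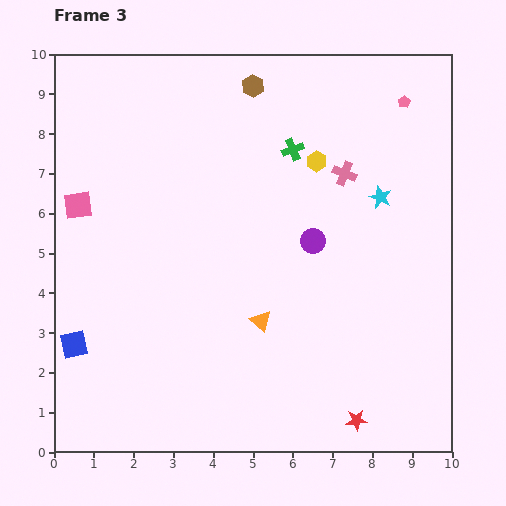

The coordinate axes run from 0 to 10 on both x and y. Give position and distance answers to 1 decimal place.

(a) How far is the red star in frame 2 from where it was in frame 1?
1.9

The red star moved from (9.0, 4.4) to (8.3, 2.6), a distance of √(0.7² + 1.8²) ≈ 1.9.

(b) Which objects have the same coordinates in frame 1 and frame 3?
the brown hexagon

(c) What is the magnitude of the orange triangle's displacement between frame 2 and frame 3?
2.8

The orange triangle moved from (7.1, 5.4) to (5.2, 3.3), a distance of √(1.9² + 2.1²) ≈ 2.8.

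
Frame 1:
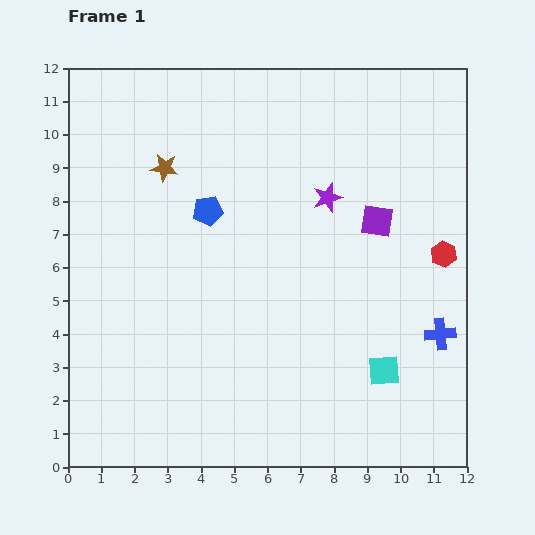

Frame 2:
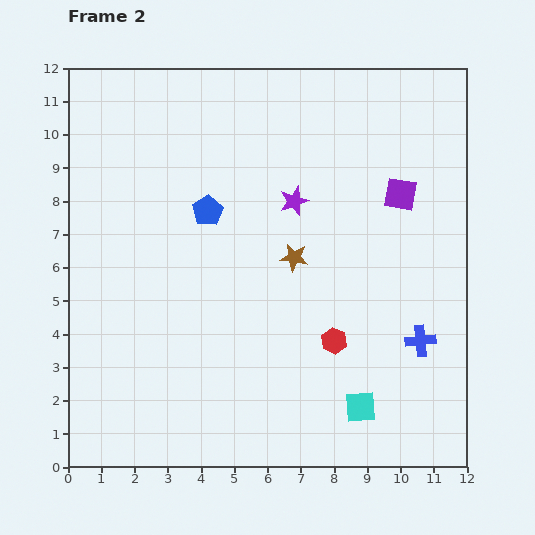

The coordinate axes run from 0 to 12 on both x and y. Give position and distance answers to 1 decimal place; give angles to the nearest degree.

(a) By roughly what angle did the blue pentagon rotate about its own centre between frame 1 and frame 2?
23° counter-clockwise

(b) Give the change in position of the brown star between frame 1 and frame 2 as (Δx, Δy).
(3.9, -2.7)

The brown star was at (2.9, 9.0) in frame 1 and (6.8, 6.3) in frame 2.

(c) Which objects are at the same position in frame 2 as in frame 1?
the blue pentagon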